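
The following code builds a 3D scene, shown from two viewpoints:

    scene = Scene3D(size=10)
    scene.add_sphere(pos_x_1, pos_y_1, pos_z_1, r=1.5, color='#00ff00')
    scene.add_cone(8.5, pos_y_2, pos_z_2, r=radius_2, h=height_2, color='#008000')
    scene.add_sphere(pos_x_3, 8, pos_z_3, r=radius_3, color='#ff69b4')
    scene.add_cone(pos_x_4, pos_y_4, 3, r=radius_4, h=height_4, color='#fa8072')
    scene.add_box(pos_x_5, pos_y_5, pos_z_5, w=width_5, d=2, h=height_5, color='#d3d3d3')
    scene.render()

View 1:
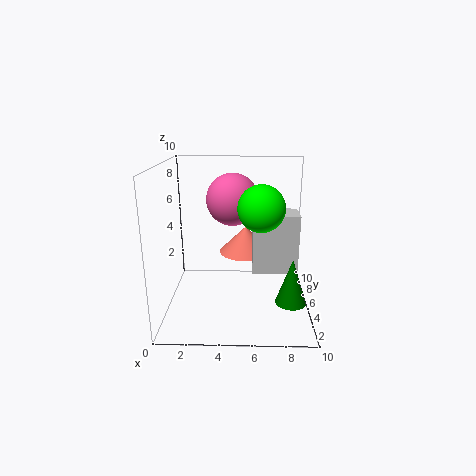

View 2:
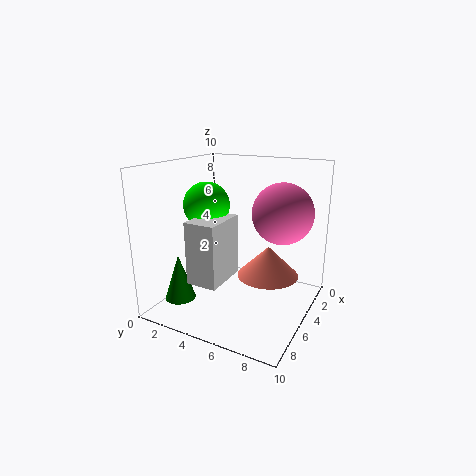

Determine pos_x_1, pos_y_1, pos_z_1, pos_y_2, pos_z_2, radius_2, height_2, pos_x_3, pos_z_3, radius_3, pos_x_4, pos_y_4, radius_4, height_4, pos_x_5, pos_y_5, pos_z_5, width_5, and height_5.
pos_x_1 = 6.5
pos_y_1 = 3.5
pos_z_1 = 7.5
pos_y_2 = 2.5
pos_z_2 = 1.5
radius_2 = 1
height_2 = 3
pos_x_3 = 4.5
pos_z_3 = 7
radius_3 = 2
pos_x_4 = 5.5
pos_y_4 = 7.5
radius_4 = 2
height_4 = 2
pos_x_5 = 6
pos_y_5 = 3.5
pos_z_5 = 3
width_5 = 3
height_5 = 4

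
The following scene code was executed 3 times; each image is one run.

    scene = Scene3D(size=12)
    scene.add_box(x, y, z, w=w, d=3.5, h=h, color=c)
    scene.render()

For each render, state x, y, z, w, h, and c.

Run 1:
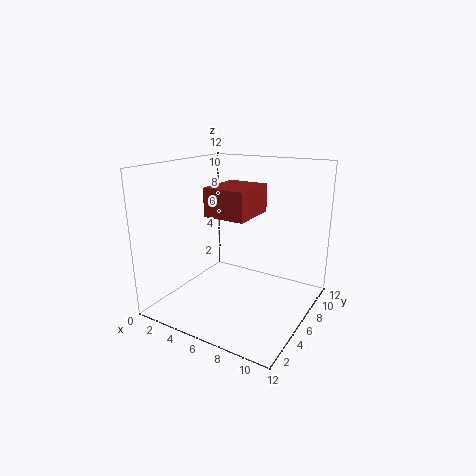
x = 6; y = 1.5; z = 9; w = 3; h = 2; c = 'brown'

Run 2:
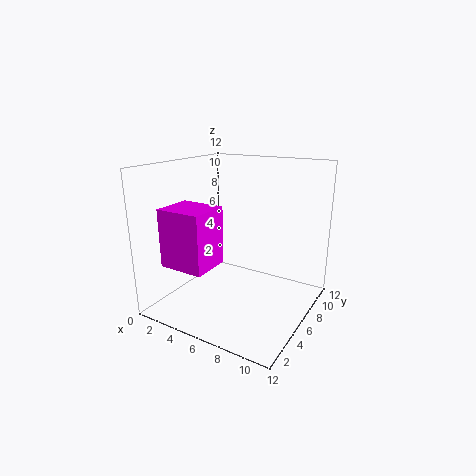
x = 0.5; y = 2.5; z = 3.5; w = 4; h = 5; c = 'magenta'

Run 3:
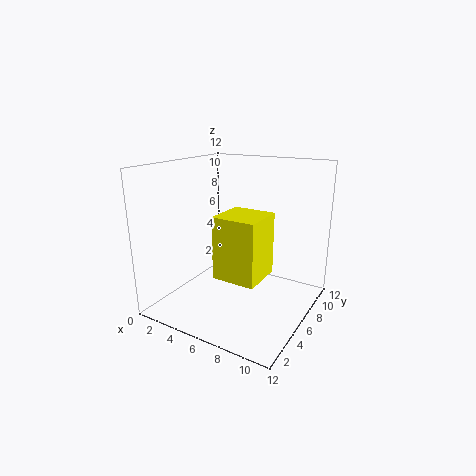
x = 5.5; y = 3; z = 3.5; w = 3.5; h = 5; c = 'yellow'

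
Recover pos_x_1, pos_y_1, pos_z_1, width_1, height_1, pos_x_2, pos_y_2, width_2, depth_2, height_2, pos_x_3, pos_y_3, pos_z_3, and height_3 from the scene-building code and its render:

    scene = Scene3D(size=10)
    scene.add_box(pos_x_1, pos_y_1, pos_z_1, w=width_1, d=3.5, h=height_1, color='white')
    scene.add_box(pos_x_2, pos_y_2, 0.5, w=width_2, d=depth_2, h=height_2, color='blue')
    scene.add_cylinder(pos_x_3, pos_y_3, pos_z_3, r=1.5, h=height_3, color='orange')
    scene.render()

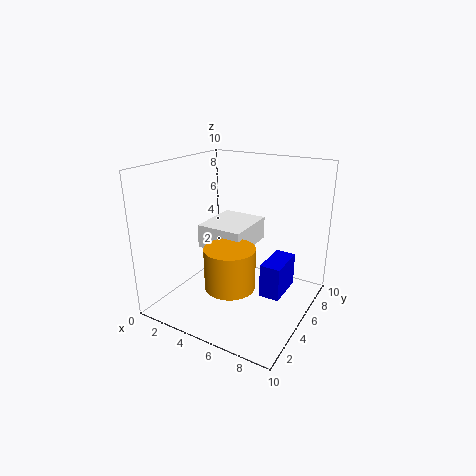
pos_x_1 = 3.5, pos_y_1 = 2.5, pos_z_1 = 5, width_1 = 3, height_1 = 1.5, pos_x_2 = 6.5, pos_y_2 = 5.5, width_2 = 1.5, depth_2 = 3, height_2 = 2.5, pos_x_3 = 6.5, pos_y_3 = 1.5, pos_z_3 = 3.5, height_3 = 2.5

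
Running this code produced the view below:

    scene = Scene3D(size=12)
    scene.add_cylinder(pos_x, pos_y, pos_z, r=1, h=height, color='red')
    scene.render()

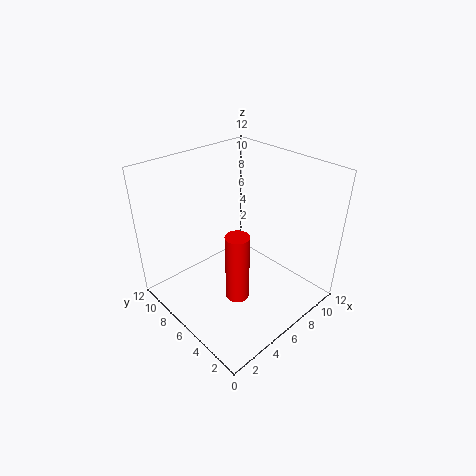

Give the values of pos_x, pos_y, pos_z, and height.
pos_x = 5
pos_y = 5
pos_z = 1
height = 6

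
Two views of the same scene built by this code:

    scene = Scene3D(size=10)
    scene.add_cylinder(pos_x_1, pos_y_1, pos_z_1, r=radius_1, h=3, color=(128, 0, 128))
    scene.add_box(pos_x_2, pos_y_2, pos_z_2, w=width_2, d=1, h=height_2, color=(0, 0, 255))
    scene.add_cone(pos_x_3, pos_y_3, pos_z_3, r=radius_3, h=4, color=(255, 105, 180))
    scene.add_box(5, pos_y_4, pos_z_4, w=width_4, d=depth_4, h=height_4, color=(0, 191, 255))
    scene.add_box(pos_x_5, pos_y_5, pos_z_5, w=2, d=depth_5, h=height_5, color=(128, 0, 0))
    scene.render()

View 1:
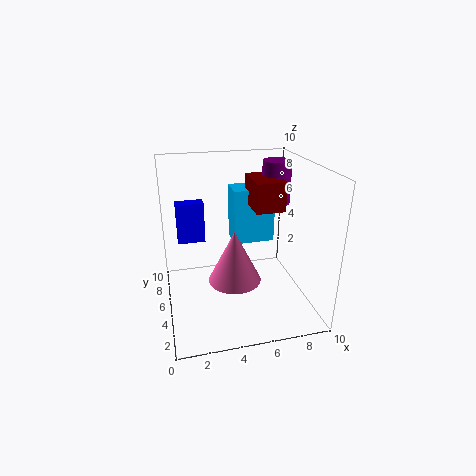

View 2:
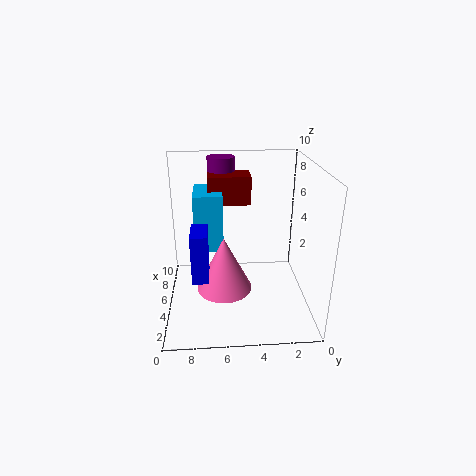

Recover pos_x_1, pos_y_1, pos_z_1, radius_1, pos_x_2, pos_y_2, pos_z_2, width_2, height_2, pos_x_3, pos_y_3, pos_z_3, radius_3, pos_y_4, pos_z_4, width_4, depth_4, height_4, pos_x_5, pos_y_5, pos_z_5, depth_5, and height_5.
pos_x_1 = 8
pos_y_1 = 6
pos_z_1 = 7
radius_1 = 1
pos_x_2 = 1
pos_y_2 = 7
pos_z_2 = 4
width_2 = 2
height_2 = 3
pos_x_3 = 5
pos_y_3 = 6
pos_z_3 = 1
radius_3 = 2
pos_y_4 = 6
pos_z_4 = 4
width_4 = 3
depth_4 = 2
height_4 = 4
pos_x_5 = 6
pos_y_5 = 4
pos_z_5 = 7
depth_5 = 3
height_5 = 2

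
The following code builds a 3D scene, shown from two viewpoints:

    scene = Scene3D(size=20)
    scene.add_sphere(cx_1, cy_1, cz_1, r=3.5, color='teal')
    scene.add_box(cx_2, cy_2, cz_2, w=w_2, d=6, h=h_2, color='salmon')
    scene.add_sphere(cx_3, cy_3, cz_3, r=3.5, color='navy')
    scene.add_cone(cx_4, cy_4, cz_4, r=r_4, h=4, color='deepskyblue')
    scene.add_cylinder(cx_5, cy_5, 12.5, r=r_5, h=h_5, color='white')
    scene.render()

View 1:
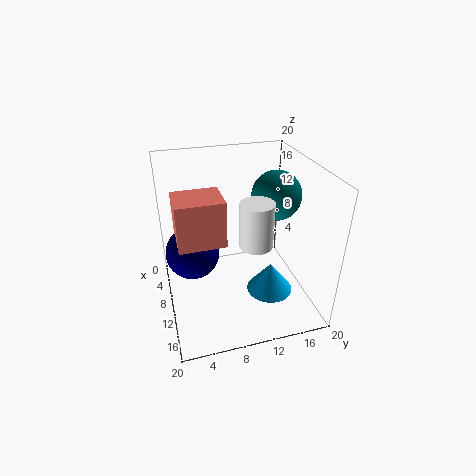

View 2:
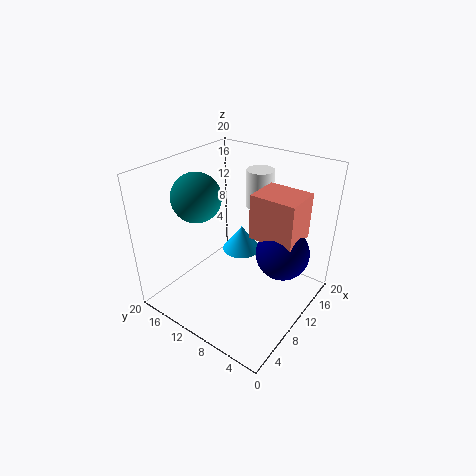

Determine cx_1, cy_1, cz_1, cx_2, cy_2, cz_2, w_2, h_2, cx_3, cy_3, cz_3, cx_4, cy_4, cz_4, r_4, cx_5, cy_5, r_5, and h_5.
cx_1 = 8.5; cy_1 = 16; cz_1 = 15; cx_2 = 9; cy_2 = 1.5; cz_2 = 11.5; w_2 = 5; h_2 = 6; cx_3 = 11; cy_3 = 3.5; cz_3 = 9.5; cx_4 = 15; cy_4 = 13; cz_4 = 4.5; r_4 = 3; cx_5 = 16; cy_5 = 10.5; r_5 = 2; h_5 = 5.5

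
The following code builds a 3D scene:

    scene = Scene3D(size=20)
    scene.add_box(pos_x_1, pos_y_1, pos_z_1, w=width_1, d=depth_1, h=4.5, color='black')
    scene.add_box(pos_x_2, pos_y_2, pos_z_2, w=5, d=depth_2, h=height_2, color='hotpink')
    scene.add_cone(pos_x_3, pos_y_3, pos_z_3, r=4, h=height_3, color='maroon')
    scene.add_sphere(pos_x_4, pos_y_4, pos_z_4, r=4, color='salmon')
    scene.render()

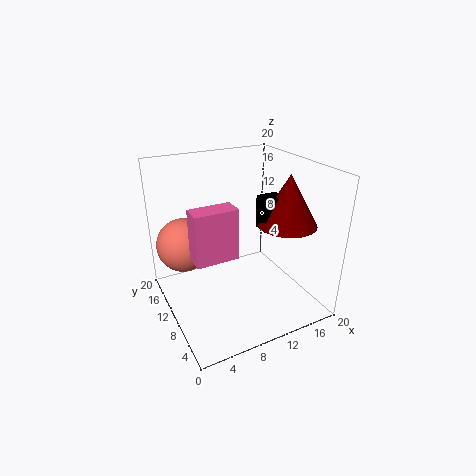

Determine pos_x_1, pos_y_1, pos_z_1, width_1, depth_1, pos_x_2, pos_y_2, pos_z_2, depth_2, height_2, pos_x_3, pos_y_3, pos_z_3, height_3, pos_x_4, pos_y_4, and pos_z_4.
pos_x_1 = 12.5, pos_y_1 = 7, pos_z_1 = 11.5, width_1 = 3, depth_1 = 2.5, pos_x_2 = 1.5, pos_y_2 = 3, pos_z_2 = 11.5, depth_2 = 2.5, height_2 = 6, pos_x_3 = 16, pos_y_3 = 7, pos_z_3 = 12, height_3 = 7, pos_x_4 = 4, pos_y_4 = 16, pos_z_4 = 7.5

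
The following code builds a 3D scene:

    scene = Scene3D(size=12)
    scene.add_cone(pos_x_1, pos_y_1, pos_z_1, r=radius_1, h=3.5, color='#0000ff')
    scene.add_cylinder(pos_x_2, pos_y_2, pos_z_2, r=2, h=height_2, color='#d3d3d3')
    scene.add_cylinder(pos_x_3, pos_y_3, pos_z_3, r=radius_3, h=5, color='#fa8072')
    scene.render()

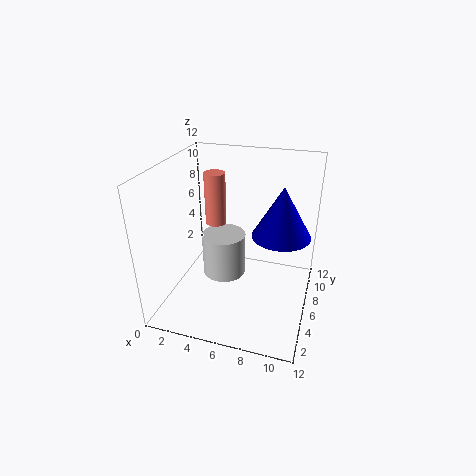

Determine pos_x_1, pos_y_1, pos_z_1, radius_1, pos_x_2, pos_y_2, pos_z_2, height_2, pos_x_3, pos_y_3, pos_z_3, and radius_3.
pos_x_1 = 10
pos_y_1 = 3
pos_z_1 = 8.5
radius_1 = 2
pos_x_2 = 4
pos_y_2 = 8
pos_z_2 = 1
height_2 = 4
pos_x_3 = 2.5
pos_y_3 = 10
pos_z_3 = 5
radius_3 = 1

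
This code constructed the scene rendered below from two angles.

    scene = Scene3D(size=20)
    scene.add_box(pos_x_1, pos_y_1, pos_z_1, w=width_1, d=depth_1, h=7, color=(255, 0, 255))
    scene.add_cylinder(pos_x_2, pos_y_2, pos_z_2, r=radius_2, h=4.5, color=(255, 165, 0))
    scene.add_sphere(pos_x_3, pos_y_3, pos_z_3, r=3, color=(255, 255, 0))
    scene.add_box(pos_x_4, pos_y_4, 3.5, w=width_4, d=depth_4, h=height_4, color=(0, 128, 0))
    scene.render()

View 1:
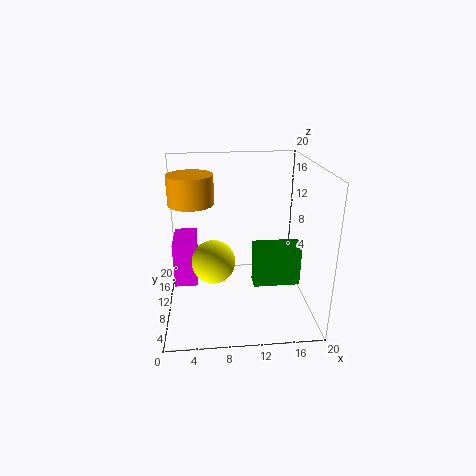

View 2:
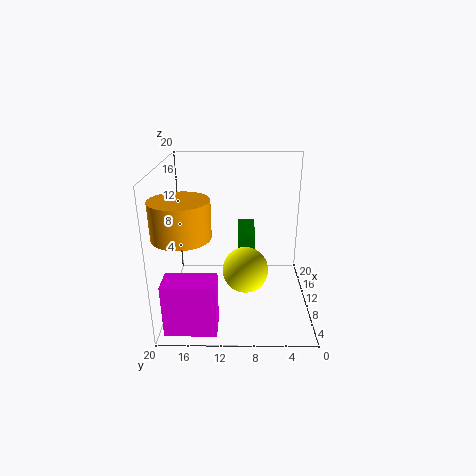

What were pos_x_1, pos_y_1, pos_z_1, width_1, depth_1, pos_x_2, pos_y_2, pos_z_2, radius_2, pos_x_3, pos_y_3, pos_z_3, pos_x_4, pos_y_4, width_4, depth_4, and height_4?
pos_x_1 = 0.5; pos_y_1 = 12.5; pos_z_1 = 1; width_1 = 3.5; depth_1 = 6.5; pos_x_2 = 3.5; pos_y_2 = 16.5; pos_z_2 = 13; radius_2 = 3.5; pos_x_3 = 6.5; pos_y_3 = 9; pos_z_3 = 7; pos_x_4 = 12; pos_y_4 = 7.5; width_4 = 6.5; depth_4 = 2.5; height_4 = 6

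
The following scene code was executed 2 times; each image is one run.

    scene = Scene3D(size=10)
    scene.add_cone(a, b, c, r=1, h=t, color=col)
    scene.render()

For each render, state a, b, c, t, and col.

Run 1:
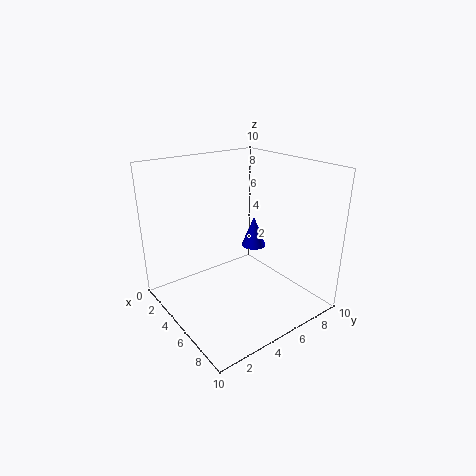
a = 2.5
b = 8.5
c = 2.5
t = 2.5
col = 'blue'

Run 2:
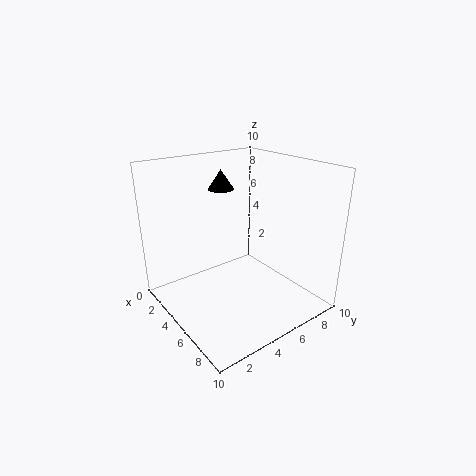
a = 1.5
b = 6
c = 7.5
t = 1.5
col = 'black'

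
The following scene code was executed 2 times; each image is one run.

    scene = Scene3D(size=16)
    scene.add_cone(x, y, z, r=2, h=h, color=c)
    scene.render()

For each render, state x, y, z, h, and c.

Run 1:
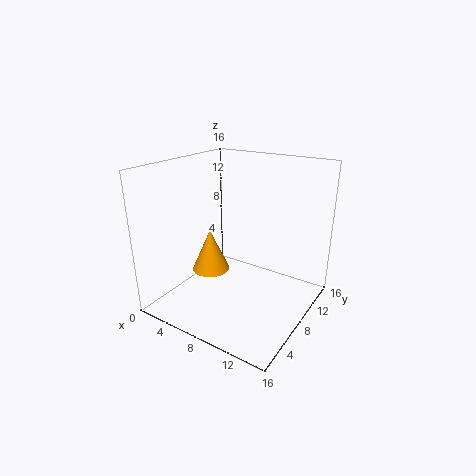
x = 6.25
y = 5.25
z = 5
h = 4.5
c = 'orange'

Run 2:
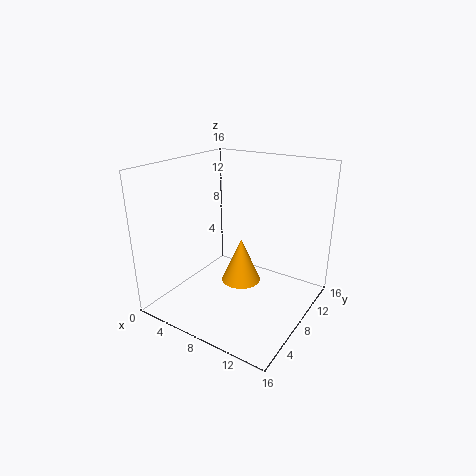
x = 10
y = 5.5
z = 4.75
h = 4.5
c = 'orange'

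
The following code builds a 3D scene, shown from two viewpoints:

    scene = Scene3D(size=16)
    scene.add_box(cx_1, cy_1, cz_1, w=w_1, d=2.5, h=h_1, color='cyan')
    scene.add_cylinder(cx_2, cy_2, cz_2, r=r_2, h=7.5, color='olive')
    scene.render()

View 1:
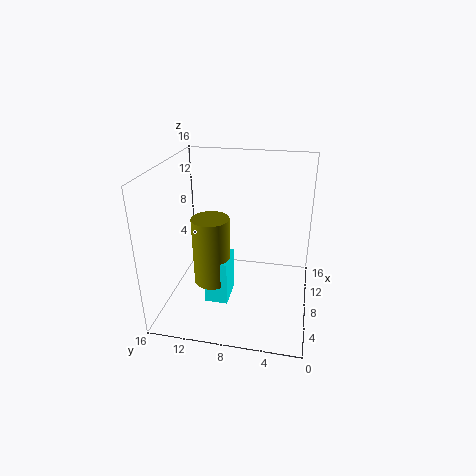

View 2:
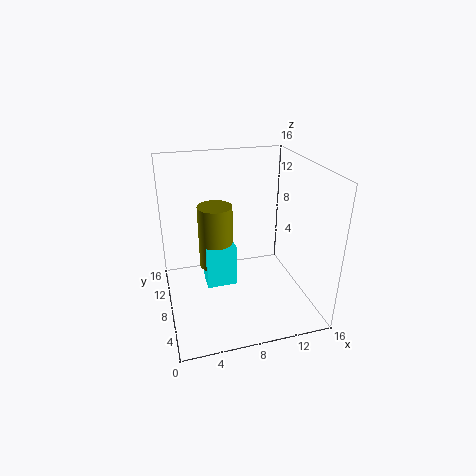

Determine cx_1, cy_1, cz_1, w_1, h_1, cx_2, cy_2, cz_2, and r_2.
cx_1 = 4.5; cy_1 = 8.5; cz_1 = 1.5; w_1 = 3.5; h_1 = 5; cx_2 = 6; cy_2 = 10.5; cz_2 = 3.5; r_2 = 2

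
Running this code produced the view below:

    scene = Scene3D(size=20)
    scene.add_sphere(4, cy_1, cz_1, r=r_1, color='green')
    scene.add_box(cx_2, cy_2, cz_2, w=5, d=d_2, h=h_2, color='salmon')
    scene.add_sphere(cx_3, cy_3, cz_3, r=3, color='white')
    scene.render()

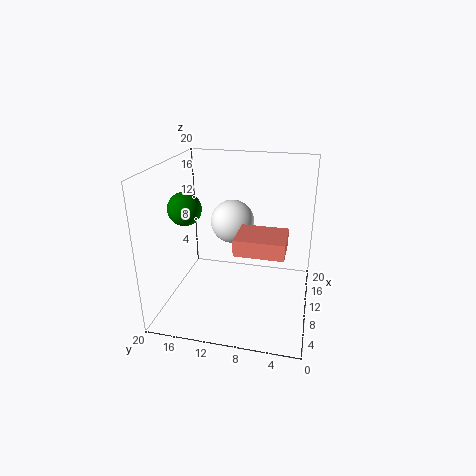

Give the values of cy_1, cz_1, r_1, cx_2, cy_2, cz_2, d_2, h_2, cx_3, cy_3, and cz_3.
cy_1 = 15; cz_1 = 16; r_1 = 2; cx_2 = 3; cy_2 = 3; cz_2 = 11; d_2 = 6; h_2 = 2; cx_3 = 11; cy_3 = 11; cz_3 = 12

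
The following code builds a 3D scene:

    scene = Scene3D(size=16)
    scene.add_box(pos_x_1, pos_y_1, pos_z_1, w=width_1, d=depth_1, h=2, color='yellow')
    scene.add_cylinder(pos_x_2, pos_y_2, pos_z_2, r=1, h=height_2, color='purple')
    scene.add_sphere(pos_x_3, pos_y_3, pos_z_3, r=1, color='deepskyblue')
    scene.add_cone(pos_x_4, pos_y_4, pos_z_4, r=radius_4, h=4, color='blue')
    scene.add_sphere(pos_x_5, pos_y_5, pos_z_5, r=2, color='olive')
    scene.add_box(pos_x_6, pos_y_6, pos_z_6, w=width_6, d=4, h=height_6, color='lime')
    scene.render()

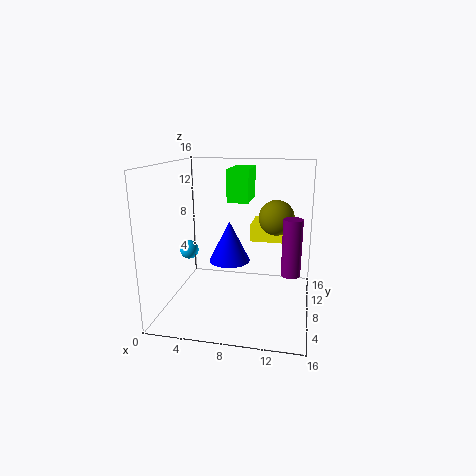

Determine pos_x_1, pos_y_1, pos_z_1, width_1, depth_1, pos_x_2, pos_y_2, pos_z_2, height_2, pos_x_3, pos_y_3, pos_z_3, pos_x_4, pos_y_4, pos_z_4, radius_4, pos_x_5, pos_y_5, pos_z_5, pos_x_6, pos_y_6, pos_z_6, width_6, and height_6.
pos_x_1 = 9, pos_y_1 = 10, pos_z_1 = 7, width_1 = 5, depth_1 = 4, pos_x_2 = 14, pos_y_2 = 6, pos_z_2 = 5, height_2 = 6, pos_x_3 = 3, pos_y_3 = 6, pos_z_3 = 7, pos_x_4 = 8, pos_y_4 = 4, pos_z_4 = 7, radius_4 = 2, pos_x_5 = 12, pos_y_5 = 10, pos_z_5 = 10, pos_x_6 = 8, pos_y_6 = 3, pos_z_6 = 13, width_6 = 2, height_6 = 3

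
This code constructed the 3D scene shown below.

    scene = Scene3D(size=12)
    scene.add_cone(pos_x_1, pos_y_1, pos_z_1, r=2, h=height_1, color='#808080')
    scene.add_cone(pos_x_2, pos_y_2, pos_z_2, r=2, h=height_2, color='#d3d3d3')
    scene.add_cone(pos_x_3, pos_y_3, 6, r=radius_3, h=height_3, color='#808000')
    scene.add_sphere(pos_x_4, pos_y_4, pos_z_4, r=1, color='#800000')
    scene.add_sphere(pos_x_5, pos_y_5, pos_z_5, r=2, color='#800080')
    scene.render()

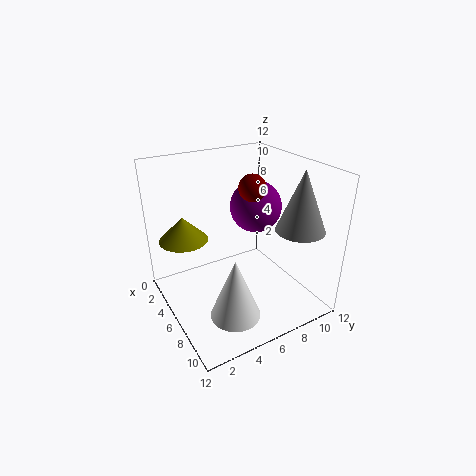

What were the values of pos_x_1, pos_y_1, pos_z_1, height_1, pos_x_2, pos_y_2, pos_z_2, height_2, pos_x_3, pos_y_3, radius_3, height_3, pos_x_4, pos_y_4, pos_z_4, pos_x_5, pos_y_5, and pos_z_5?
pos_x_1 = 9, pos_y_1 = 10, pos_z_1 = 7, height_1 = 5, pos_x_2 = 9, pos_y_2 = 4, pos_z_2 = 1, height_2 = 5, pos_x_3 = 4, pos_y_3 = 2, radius_3 = 2, height_3 = 2, pos_x_4 = 8, pos_y_4 = 6, pos_z_4 = 11, pos_x_5 = 7, pos_y_5 = 7, pos_z_5 = 9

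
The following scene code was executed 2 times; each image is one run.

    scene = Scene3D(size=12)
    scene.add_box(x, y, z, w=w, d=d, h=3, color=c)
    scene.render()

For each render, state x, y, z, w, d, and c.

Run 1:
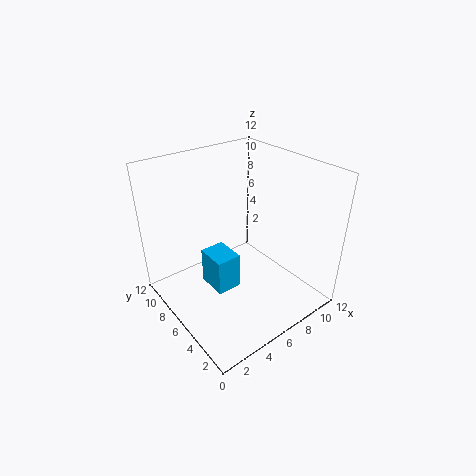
x = 3, y = 4.5, z = 2.5, w = 2, d = 2.5, c = 'deepskyblue'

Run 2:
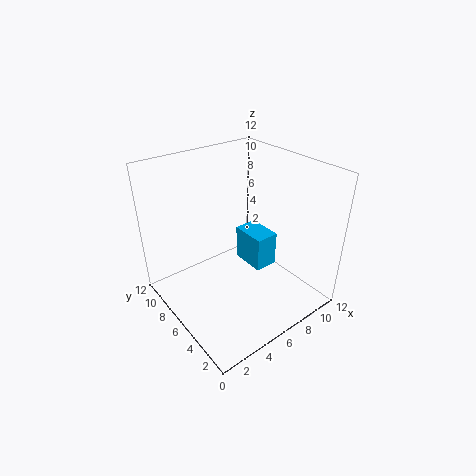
x = 7, y = 4.5, z = 3, w = 2, d = 3, c = 'deepskyblue'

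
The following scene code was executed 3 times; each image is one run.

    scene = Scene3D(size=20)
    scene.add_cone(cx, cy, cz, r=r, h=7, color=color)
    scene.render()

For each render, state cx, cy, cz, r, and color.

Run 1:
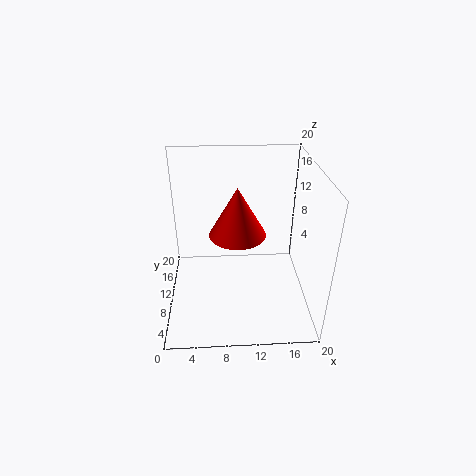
cx = 10; cy = 11; cz = 10; r = 4; color = 'red'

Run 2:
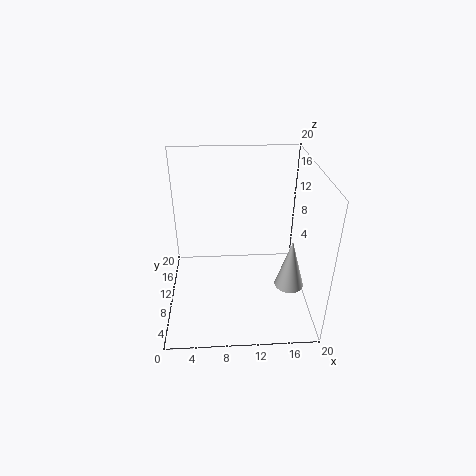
cx = 17; cy = 7; cz = 4; r = 2; color = 'lightgray'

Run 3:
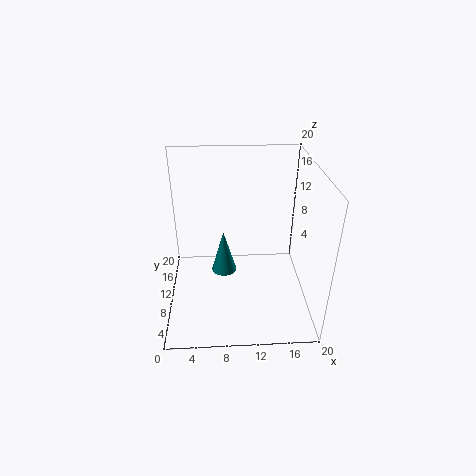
cx = 8; cy = 15; cz = 1; r = 2; color = 'teal'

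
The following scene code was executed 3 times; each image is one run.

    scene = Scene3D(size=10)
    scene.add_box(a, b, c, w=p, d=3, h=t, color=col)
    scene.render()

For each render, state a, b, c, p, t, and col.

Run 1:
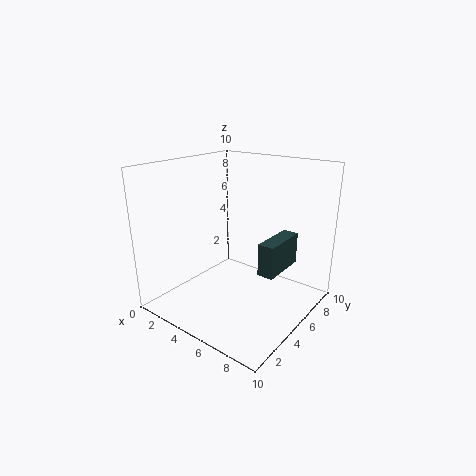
a = 8; b = 3; c = 4; p = 1; t = 2; col = 'darkslategray'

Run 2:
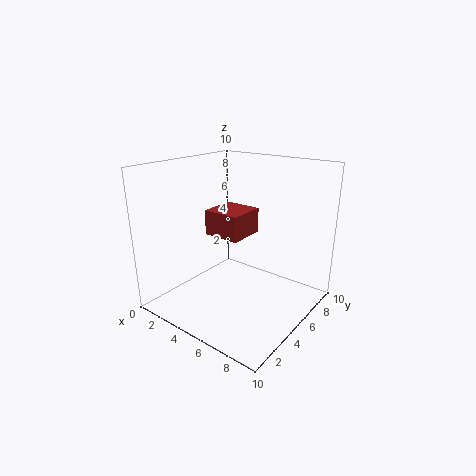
a = 1; b = 6; c = 4; p = 3; t = 2; col = 'brown'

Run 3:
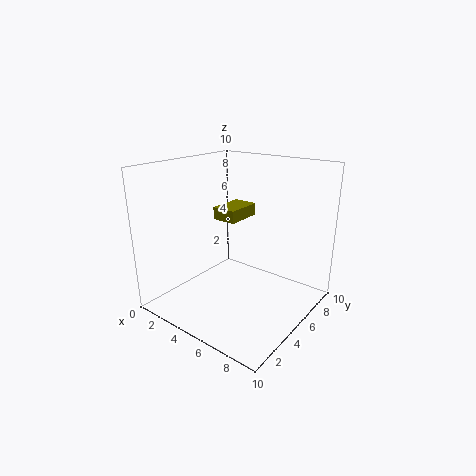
a = 1; b = 7; c = 5; p = 2; t = 1; col = 'olive'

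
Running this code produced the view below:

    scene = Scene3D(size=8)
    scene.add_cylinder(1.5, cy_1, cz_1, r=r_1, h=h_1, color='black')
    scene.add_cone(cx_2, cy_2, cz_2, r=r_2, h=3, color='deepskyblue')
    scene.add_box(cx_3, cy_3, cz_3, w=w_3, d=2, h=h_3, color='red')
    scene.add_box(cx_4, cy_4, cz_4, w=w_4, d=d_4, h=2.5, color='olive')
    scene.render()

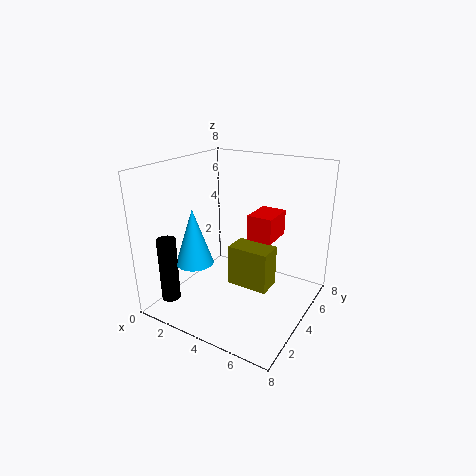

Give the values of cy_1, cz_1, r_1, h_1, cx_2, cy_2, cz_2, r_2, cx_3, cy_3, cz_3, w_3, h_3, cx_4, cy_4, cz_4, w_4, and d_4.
cy_1 = 1; cz_1 = 1; r_1 = 0.5; h_1 = 3.5; cx_2 = 2.5; cy_2 = 2; cz_2 = 3; r_2 = 1; cx_3 = 4; cy_3 = 5; cz_3 = 3.5; w_3 = 1.5; h_3 = 1.5; cx_4 = 3; cy_4 = 4.5; cz_4 = 0.5; w_4 = 2.5; d_4 = 1.5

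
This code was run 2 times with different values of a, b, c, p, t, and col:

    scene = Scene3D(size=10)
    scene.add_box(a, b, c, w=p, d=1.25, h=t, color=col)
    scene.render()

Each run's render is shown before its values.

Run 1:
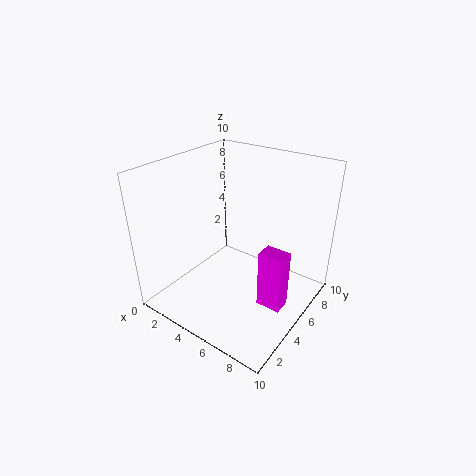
a = 7, b = 4.5, c = 0.5, p = 1.75, t = 4.25, col = 'magenta'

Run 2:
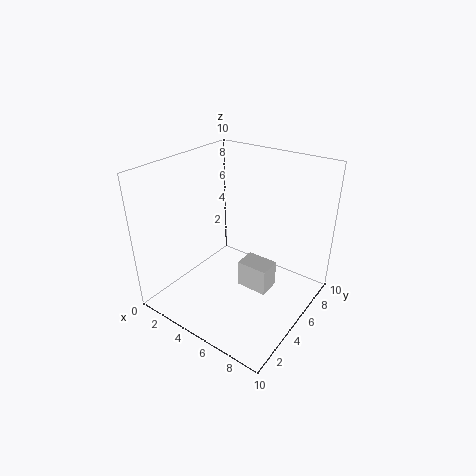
a = 7.5, b = 1.5, c = 4.5, p = 1.75, t = 1.5, col = 'lightgray'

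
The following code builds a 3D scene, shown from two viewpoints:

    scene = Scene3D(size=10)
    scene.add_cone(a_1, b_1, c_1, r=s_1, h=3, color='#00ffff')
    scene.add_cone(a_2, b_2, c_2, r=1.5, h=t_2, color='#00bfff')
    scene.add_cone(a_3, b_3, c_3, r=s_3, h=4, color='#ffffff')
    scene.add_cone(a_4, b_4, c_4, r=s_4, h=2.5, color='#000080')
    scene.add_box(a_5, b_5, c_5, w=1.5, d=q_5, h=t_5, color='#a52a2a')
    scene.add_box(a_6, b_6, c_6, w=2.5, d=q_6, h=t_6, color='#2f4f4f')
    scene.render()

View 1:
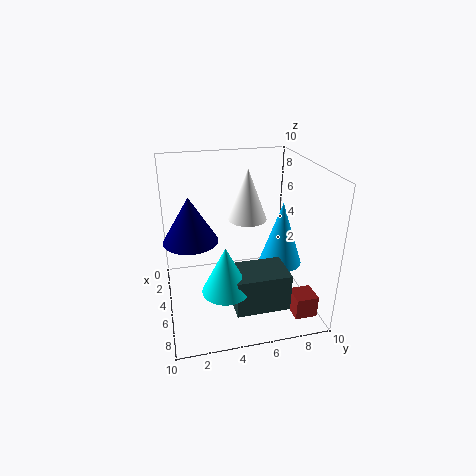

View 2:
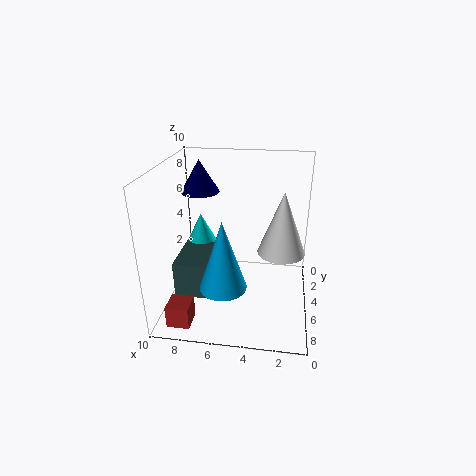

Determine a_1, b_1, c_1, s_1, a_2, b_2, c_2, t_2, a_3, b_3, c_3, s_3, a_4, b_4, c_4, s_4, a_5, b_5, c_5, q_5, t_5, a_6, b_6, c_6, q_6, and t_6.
a_1 = 8; b_1 = 3.5; c_1 = 3; s_1 = 1.5; a_2 = 5.5; b_2 = 8; c_2 = 3; t_2 = 4.5; a_3 = 2; b_3 = 6.5; c_3 = 5; s_3 = 1.5; a_4 = 8.5; b_4 = 1.5; c_4 = 7; s_4 = 1.5; a_5 = 7.5; b_5 = 8; c_5 = 0.5; q_5 = 1.5; t_5 = 1.5; a_6 = 6.5; b_6 = 4; c_6 = 1.5; q_6 = 3.5; t_6 = 2.5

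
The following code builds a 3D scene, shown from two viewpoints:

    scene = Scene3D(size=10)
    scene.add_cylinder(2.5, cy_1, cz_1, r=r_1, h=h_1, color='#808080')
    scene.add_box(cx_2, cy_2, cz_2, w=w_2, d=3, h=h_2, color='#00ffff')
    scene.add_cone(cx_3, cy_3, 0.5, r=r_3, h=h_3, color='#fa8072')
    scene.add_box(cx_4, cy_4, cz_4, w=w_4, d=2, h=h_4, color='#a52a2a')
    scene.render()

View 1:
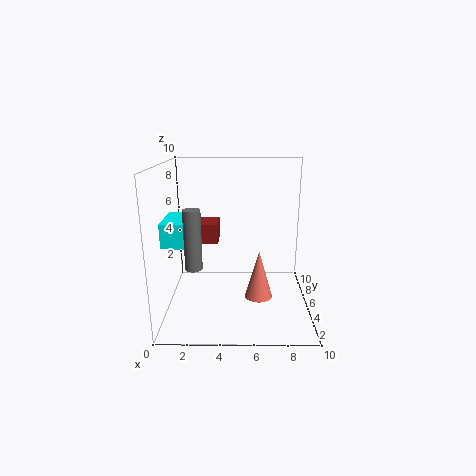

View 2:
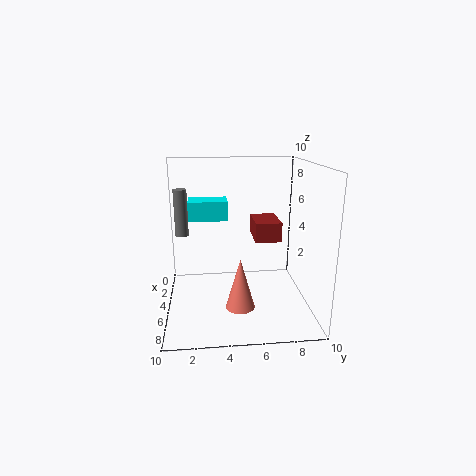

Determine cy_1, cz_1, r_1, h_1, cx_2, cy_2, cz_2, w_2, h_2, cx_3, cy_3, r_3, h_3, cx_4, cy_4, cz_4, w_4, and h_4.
cy_1 = 1
cz_1 = 4.5
r_1 = 0.5
h_1 = 3.5
cx_2 = 0.5
cy_2 = 1.5
cz_2 = 5.5
w_2 = 2
h_2 = 1.5
cx_3 = 6.5
cy_3 = 5
r_3 = 1
h_3 = 3.5
cx_4 = 0.5
cy_4 = 6.5
cz_4 = 4
w_4 = 3
h_4 = 1.5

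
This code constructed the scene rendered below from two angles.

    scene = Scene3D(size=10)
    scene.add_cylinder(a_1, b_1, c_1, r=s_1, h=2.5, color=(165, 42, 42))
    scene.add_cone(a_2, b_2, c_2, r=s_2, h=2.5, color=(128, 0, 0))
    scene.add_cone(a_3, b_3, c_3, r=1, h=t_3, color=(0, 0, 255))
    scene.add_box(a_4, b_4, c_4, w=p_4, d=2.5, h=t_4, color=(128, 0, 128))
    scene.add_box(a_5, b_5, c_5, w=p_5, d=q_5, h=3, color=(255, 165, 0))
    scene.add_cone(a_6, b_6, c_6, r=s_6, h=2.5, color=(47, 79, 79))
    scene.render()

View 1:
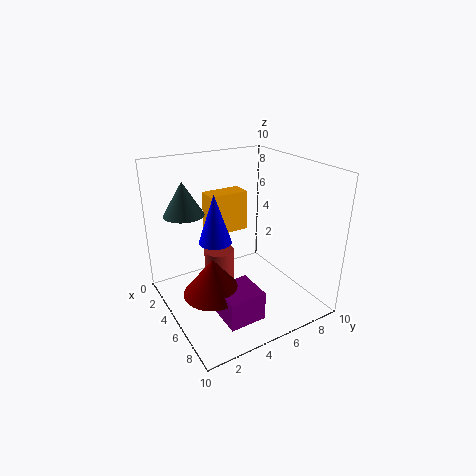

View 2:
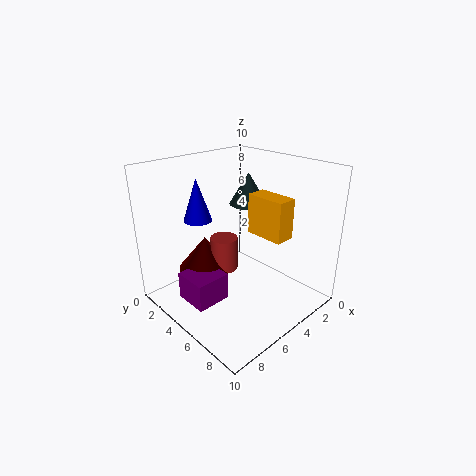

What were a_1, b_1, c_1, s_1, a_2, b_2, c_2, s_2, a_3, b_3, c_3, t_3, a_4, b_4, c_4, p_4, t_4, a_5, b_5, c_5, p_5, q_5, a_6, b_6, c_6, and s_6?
a_1 = 5; b_1 = 3.5; c_1 = 2; s_1 = 1; a_2 = 6; b_2 = 2.5; c_2 = 2; s_2 = 2; a_3 = 6.5; b_3 = 2.5; c_3 = 6; t_3 = 3; a_4 = 6; b_4 = 2.5; c_4 = 0.5; p_4 = 2.5; t_4 = 2; a_5 = 1.5; b_5 = 4; c_5 = 4.5; p_5 = 1.5; q_5 = 3; a_6 = 1.5; b_6 = 2.5; c_6 = 6; s_6 = 1.5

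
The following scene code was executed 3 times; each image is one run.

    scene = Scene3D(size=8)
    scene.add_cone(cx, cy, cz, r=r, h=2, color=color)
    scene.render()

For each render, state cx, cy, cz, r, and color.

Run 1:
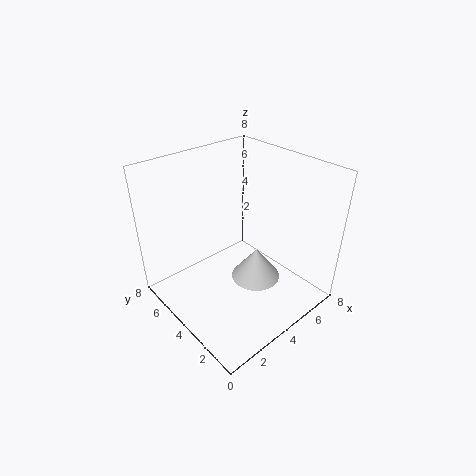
cx = 5.5, cy = 4, cz = 0.5, r = 1.5, color = 'lightgray'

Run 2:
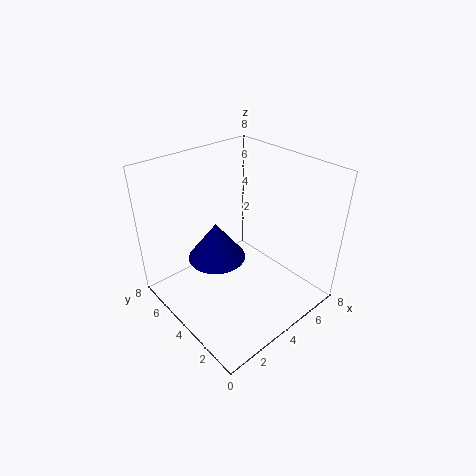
cx = 2.5, cy = 4, cz = 3.5, r = 1.5, color = 'navy'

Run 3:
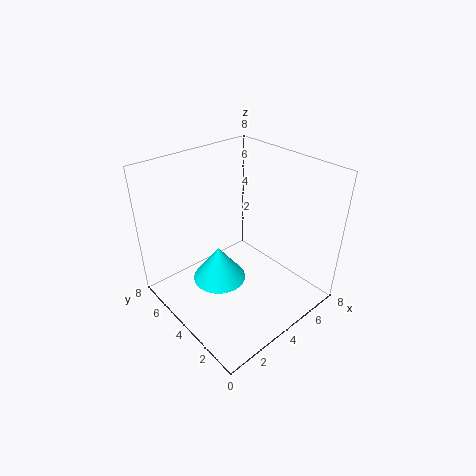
cx = 3, cy = 4.5, cz = 1.5, r = 1.5, color = 'cyan'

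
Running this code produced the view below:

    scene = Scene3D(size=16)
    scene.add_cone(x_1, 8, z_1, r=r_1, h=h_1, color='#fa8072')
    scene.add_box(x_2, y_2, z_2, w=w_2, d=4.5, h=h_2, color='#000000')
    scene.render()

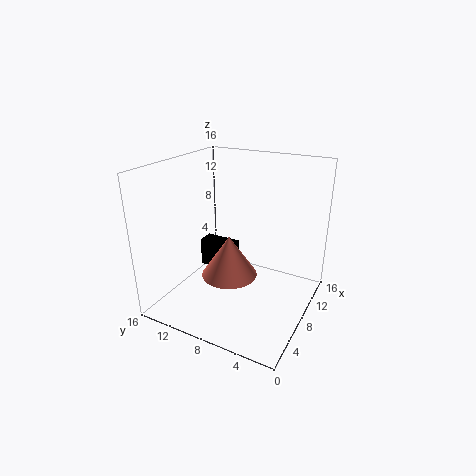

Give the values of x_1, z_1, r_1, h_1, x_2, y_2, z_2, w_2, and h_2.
x_1 = 6
z_1 = 4.5
r_1 = 3
h_1 = 4.5
x_2 = 10
y_2 = 10
z_2 = 2
w_2 = 2
h_2 = 3.5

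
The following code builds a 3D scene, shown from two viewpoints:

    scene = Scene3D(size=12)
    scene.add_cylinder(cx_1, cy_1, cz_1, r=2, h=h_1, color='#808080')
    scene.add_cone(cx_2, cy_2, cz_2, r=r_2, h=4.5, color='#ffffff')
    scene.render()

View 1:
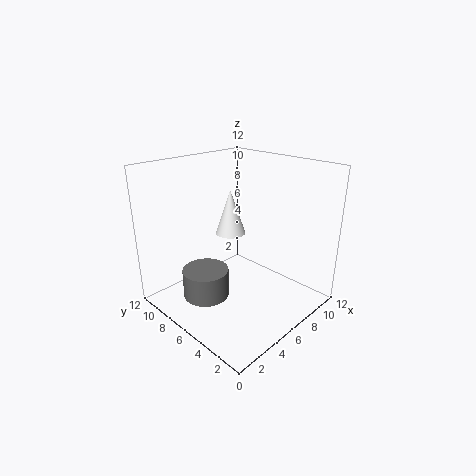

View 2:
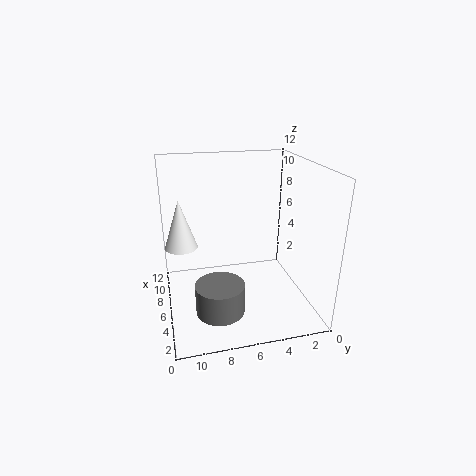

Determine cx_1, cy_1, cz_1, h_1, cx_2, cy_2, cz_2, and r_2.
cx_1 = 4, cy_1 = 8, cz_1 = 0.5, h_1 = 2.5, cx_2 = 9.5, cy_2 = 10.5, cz_2 = 4, r_2 = 1.5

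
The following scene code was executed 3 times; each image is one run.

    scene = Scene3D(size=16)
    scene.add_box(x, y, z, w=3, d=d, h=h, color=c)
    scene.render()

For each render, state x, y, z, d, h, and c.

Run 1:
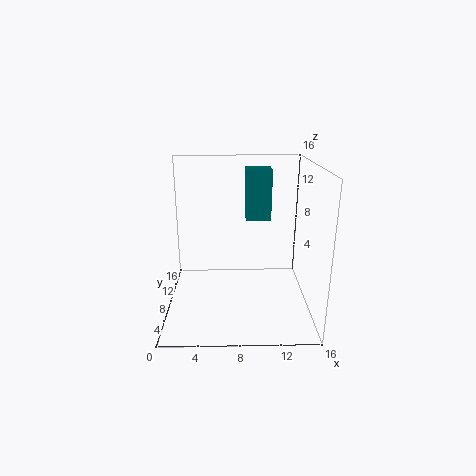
x = 9; y = 11; z = 9; d = 3; h = 6; c = 'teal'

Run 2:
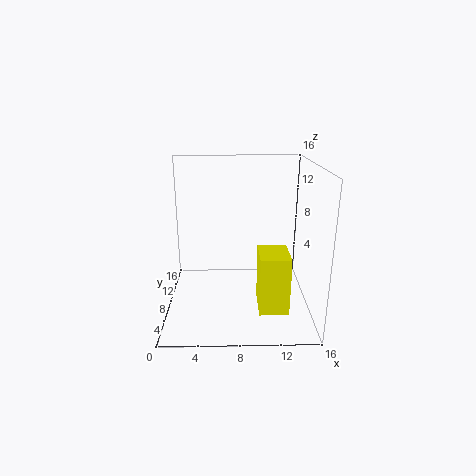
x = 10; y = 2; z = 2; d = 4; h = 6; c = 'yellow'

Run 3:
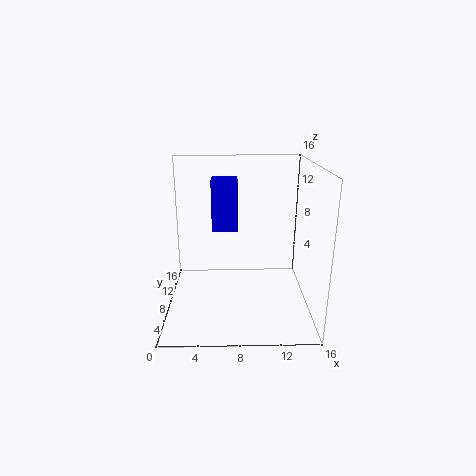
x = 5; y = 10; z = 8; d = 3; h = 6; c = 'blue'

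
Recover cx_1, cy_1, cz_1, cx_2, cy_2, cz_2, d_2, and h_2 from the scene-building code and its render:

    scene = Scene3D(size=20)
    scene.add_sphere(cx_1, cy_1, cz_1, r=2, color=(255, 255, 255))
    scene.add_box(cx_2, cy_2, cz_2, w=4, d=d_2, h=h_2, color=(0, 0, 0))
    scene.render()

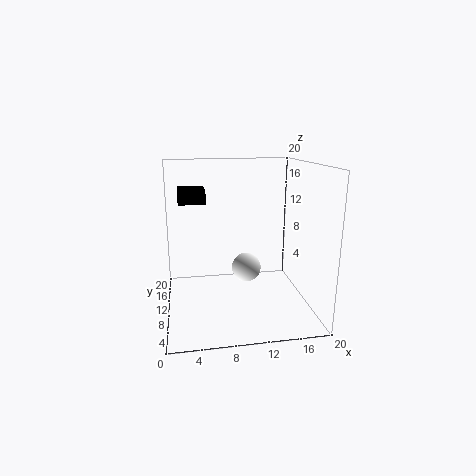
cx_1 = 11
cy_1 = 9
cz_1 = 6
cx_2 = 2
cy_2 = 14
cz_2 = 14
d_2 = 5
h_2 = 2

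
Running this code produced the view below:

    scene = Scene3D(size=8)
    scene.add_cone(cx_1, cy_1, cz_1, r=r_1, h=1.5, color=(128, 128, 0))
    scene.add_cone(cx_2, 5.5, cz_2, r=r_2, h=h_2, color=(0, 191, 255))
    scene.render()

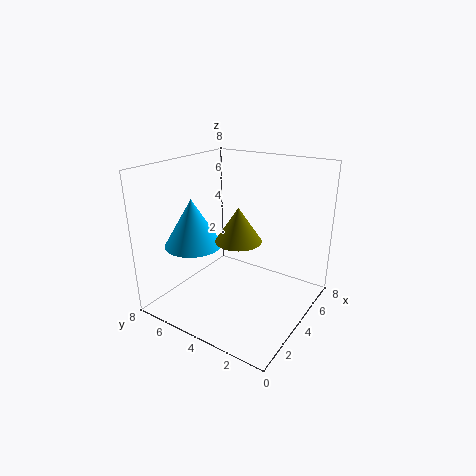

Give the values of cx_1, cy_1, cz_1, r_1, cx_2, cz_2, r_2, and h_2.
cx_1 = 1, cy_1 = 2, cz_1 = 5.5, r_1 = 1, cx_2 = 2, cz_2 = 4, r_2 = 1.5, h_2 = 2.5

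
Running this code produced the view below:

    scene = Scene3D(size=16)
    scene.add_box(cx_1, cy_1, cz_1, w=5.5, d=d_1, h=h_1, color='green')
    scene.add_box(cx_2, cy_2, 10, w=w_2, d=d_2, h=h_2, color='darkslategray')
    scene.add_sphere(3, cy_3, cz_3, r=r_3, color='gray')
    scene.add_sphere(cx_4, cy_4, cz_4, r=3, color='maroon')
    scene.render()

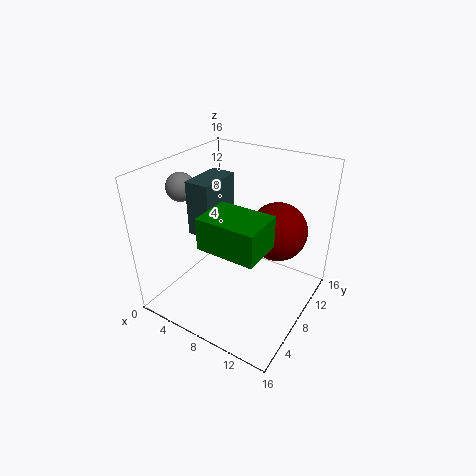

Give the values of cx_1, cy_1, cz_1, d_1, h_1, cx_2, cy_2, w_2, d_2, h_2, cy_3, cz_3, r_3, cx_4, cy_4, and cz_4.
cx_1 = 8.5; cy_1 = 0.5; cz_1 = 11; d_1 = 4; h_1 = 3; cx_2 = 5; cy_2 = 3.5; w_2 = 2.5; d_2 = 4.5; h_2 = 5.5; cy_3 = 5; cz_3 = 14; r_3 = 1.5; cx_4 = 12.5; cy_4 = 8.5; cz_4 = 10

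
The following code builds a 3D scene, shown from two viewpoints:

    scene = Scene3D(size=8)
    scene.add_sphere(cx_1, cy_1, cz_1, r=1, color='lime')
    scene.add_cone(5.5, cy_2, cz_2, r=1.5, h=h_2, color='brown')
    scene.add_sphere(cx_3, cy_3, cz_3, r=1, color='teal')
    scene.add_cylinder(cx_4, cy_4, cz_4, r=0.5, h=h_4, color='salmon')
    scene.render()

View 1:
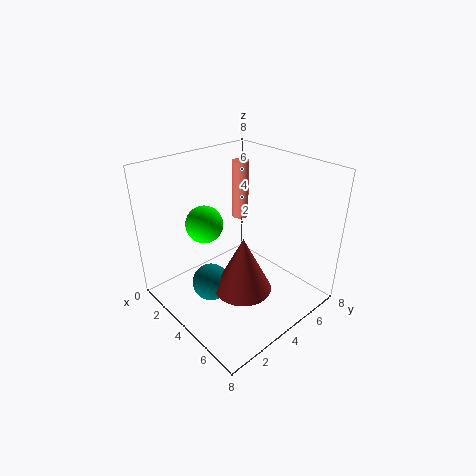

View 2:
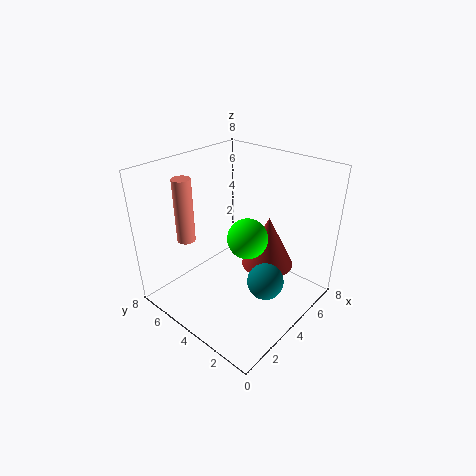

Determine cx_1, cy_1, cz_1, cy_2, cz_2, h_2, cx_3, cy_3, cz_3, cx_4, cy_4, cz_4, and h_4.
cx_1 = 3; cy_1 = 2.5; cz_1 = 5; cy_2 = 3; cz_2 = 2; h_2 = 3; cx_3 = 4; cy_3 = 2; cz_3 = 2; cx_4 = 2; cy_4 = 6; cz_4 = 4; h_4 = 3.5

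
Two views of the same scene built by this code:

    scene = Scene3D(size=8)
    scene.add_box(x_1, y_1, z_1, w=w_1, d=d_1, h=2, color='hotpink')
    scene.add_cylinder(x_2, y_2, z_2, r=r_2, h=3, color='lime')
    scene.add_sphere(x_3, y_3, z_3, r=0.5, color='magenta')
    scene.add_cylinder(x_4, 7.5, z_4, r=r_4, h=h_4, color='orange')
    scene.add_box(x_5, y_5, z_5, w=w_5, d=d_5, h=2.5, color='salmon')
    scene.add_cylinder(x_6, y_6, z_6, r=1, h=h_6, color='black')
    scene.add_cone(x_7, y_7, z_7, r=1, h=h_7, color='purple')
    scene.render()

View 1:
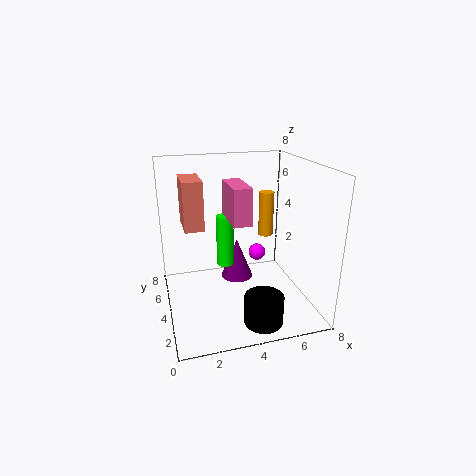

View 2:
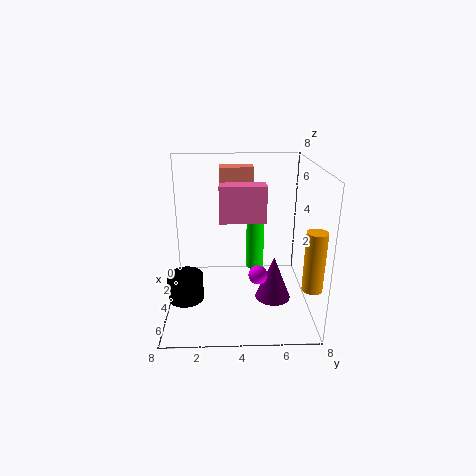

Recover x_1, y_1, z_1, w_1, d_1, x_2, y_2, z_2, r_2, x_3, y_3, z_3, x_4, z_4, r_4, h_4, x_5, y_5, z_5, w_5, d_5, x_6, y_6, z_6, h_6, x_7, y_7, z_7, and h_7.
x_1 = 3.5
y_1 = 3
z_1 = 5
w_1 = 1
d_1 = 2.5
x_2 = 3.5
y_2 = 5
z_2 = 2
r_2 = 0.5
x_3 = 5.5
y_3 = 5
z_3 = 2.5
x_4 = 7
z_4 = 2.5
r_4 = 0.5
h_4 = 3
x_5 = 1
y_5 = 3
z_5 = 5
w_5 = 1
d_5 = 2
x_6 = 4.5
y_6 = 1
z_6 = 0.5
h_6 = 1.5
x_7 = 4.5
y_7 = 6
z_7 = 0.5
h_7 = 2.5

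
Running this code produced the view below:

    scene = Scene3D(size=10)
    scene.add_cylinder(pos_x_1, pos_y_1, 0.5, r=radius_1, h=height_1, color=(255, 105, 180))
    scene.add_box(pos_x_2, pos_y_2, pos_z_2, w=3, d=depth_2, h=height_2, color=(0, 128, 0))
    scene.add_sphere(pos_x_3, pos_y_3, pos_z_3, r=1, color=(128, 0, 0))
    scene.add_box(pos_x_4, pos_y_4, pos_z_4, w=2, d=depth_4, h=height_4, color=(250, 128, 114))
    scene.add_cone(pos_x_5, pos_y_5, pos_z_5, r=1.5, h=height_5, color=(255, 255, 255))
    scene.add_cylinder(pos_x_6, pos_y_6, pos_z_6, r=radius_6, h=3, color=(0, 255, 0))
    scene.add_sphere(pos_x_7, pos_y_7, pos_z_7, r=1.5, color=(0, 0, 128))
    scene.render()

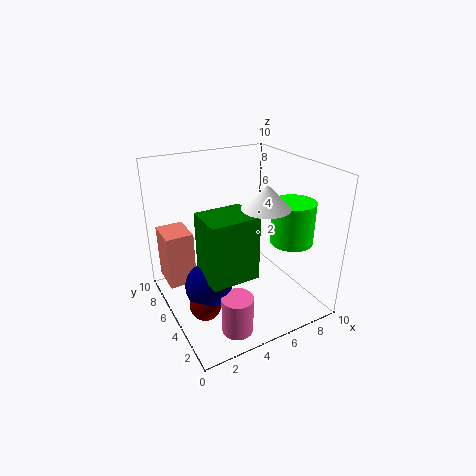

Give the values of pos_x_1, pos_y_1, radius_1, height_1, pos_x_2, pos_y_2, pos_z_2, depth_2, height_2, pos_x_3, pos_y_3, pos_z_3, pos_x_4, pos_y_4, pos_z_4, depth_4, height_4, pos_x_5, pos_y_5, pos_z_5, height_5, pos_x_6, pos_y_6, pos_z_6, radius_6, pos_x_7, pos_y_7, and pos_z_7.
pos_x_1 = 3
pos_y_1 = 1.5
radius_1 = 1
height_1 = 2.5
pos_x_2 = 1.5
pos_y_2 = 1.5
pos_z_2 = 4
depth_2 = 2.5
height_2 = 4
pos_x_3 = 1.5
pos_y_3 = 3
pos_z_3 = 2
pos_x_4 = 0.5
pos_y_4 = 7
pos_z_4 = 1
depth_4 = 2.5
height_4 = 4
pos_x_5 = 5.5
pos_y_5 = 2.5
pos_z_5 = 8
height_5 = 1.5
pos_x_6 = 8.5
pos_y_6 = 3.5
pos_z_6 = 4.5
radius_6 = 1.5
pos_x_7 = 2
pos_y_7 = 3.5
pos_z_7 = 3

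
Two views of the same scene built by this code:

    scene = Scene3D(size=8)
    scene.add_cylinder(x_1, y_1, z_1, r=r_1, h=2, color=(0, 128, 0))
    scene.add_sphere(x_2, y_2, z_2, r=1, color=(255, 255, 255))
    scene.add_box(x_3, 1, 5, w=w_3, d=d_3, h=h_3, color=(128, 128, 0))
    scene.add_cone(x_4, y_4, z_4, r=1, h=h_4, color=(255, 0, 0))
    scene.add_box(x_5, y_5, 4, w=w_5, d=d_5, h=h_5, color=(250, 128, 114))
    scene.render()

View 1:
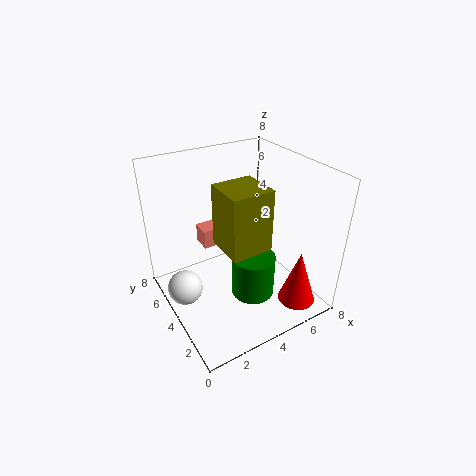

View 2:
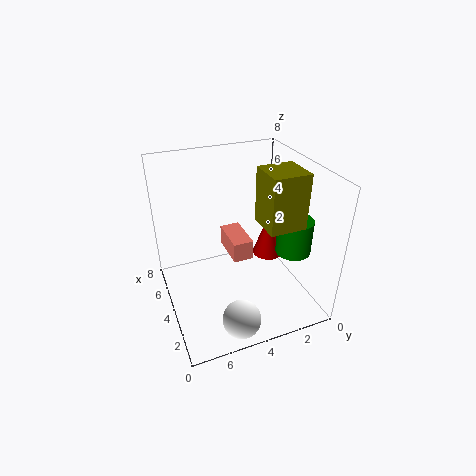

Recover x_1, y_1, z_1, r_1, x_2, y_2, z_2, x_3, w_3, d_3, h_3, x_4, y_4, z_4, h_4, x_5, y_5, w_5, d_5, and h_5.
x_1 = 3; y_1 = 1; z_1 = 3; r_1 = 1; x_2 = 1; y_2 = 5; z_2 = 1; x_3 = 2; w_3 = 2; d_3 = 2; h_3 = 3; x_4 = 6; y_4 = 1; z_4 = 1; h_4 = 3; x_5 = 2; y_5 = 4; w_5 = 2; d_5 = 1; h_5 = 1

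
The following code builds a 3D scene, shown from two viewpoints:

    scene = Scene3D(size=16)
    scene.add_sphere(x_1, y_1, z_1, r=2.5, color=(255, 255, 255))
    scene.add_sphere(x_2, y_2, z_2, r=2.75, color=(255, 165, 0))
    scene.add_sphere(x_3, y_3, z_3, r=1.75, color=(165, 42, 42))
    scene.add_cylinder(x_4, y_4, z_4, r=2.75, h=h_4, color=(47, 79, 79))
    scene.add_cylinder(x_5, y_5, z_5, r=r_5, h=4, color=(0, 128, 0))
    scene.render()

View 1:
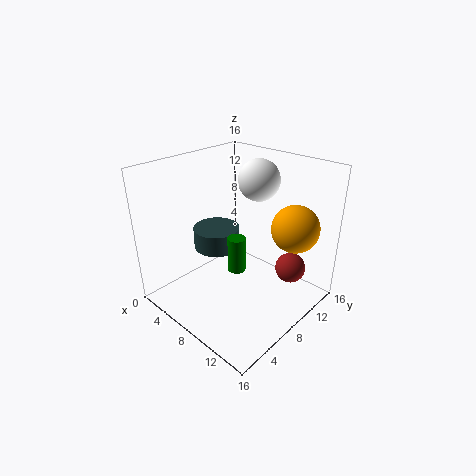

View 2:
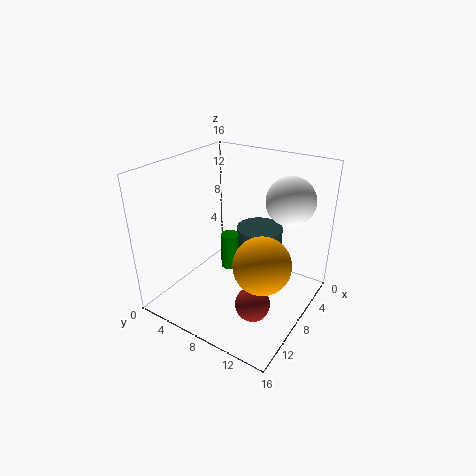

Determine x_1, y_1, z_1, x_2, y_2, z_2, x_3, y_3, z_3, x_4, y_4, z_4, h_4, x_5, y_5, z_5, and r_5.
x_1 = 6.5; y_1 = 13.25; z_1 = 13; x_2 = 12; y_2 = 13.25; z_2 = 8.5; x_3 = 12.25; y_3 = 12.5; z_3 = 3.75; x_4 = 4; y_4 = 8.5; z_4 = 5.25; h_4 = 2.5; x_5 = 8.5; y_5 = 7.25; z_5 = 4.5; r_5 = 1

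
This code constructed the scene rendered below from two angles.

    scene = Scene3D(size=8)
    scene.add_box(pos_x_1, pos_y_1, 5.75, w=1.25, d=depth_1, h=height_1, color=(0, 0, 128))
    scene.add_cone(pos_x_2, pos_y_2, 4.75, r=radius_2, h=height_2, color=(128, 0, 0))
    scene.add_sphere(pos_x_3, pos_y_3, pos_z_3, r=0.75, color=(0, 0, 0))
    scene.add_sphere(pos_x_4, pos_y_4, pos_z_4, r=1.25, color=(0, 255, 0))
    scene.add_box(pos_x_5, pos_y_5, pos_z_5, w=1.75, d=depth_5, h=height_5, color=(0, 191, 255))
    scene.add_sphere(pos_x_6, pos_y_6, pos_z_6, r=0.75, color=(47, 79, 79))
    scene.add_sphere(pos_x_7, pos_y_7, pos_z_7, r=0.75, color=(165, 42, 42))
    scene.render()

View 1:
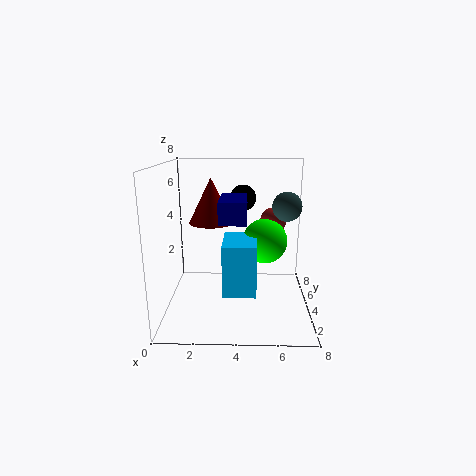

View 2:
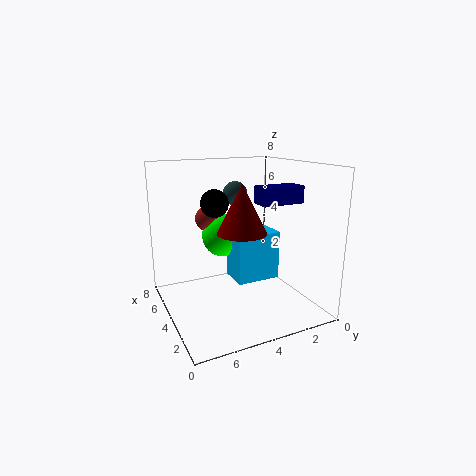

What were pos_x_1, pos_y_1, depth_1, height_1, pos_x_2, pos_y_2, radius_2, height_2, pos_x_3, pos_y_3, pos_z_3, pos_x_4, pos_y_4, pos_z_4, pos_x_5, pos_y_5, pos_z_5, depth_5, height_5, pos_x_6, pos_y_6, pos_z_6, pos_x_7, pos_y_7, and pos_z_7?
pos_x_1 = 3.25; pos_y_1 = 0.25; depth_1 = 2.5; height_1 = 1; pos_x_2 = 2.5; pos_y_2 = 4.5; radius_2 = 1.25; height_2 = 2.5; pos_x_3 = 4.25; pos_y_3 = 5.25; pos_z_3 = 6; pos_x_4 = 5.5; pos_y_4 = 4.25; pos_z_4 = 3.75; pos_x_5 = 3.25; pos_y_5 = 1.75; pos_z_5 = 1.5; depth_5 = 2.5; height_5 = 2.75; pos_x_6 = 6.5; pos_y_6 = 3; pos_z_6 = 6; pos_x_7 = 6; pos_y_7 = 5; pos_z_7 = 4.75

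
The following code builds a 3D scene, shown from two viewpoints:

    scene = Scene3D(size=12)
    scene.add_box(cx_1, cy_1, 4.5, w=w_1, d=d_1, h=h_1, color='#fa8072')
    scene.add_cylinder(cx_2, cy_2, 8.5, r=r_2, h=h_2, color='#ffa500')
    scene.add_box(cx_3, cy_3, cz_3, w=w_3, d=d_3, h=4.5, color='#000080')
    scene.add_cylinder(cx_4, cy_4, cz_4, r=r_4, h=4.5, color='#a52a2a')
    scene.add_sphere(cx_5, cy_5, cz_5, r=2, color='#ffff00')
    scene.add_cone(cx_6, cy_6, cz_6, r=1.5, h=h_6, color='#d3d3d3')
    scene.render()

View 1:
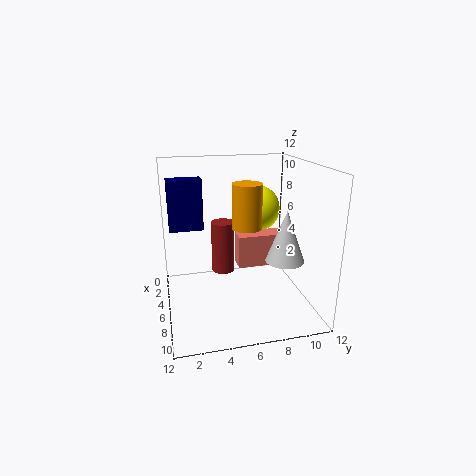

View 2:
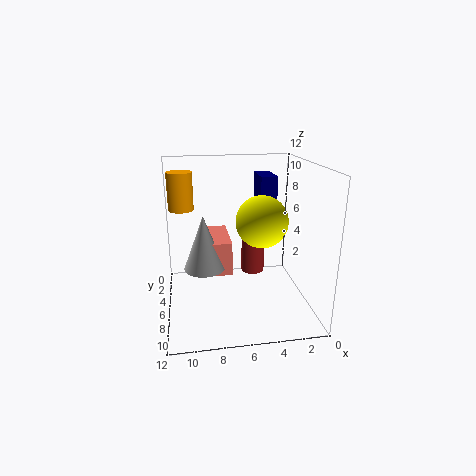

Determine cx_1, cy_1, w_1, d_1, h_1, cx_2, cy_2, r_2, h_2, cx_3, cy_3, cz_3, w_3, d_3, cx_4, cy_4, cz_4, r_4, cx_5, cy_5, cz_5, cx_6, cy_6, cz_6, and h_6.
cx_1 = 7, cy_1 = 5.5, w_1 = 1.5, d_1 = 4, h_1 = 2.5, cx_2 = 10.5, cy_2 = 5.5, r_2 = 1, h_2 = 3, cx_3 = 2, cy_3 = 0.5, cz_3 = 6, w_3 = 1.5, d_3 = 3, cx_4 = 4.5, cy_4 = 5, cz_4 = 2.5, r_4 = 1, cx_5 = 4.5, cy_5 = 8, cz_5 = 8, cx_6 = 9, cy_6 = 9, cz_6 = 5, h_6 = 4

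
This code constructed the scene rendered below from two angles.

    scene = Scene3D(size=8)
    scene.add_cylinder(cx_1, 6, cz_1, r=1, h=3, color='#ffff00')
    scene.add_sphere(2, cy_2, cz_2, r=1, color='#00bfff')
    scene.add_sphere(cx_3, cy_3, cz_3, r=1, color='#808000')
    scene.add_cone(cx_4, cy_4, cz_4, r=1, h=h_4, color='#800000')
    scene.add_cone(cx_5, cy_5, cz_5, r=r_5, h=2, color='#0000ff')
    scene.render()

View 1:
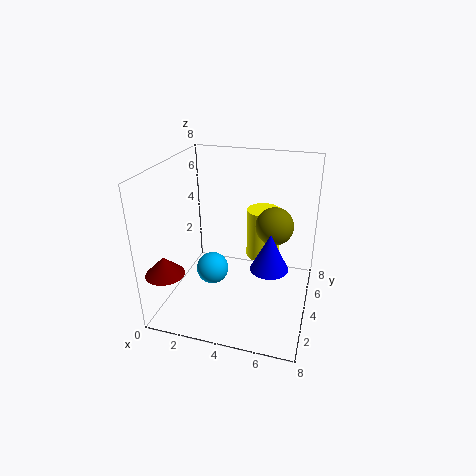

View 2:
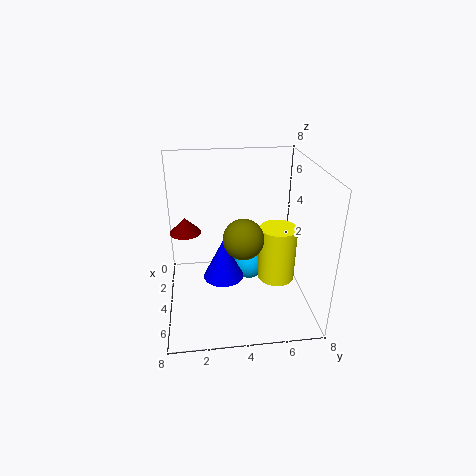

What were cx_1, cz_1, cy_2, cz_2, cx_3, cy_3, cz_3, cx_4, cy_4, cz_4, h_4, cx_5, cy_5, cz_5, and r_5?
cx_1 = 5
cz_1 = 2
cy_2 = 5
cz_2 = 1
cx_3 = 6
cy_3 = 4
cz_3 = 5
cx_4 = 1
cy_4 = 1
cz_4 = 3
h_4 = 1
cx_5 = 6
cy_5 = 3
cz_5 = 3
r_5 = 1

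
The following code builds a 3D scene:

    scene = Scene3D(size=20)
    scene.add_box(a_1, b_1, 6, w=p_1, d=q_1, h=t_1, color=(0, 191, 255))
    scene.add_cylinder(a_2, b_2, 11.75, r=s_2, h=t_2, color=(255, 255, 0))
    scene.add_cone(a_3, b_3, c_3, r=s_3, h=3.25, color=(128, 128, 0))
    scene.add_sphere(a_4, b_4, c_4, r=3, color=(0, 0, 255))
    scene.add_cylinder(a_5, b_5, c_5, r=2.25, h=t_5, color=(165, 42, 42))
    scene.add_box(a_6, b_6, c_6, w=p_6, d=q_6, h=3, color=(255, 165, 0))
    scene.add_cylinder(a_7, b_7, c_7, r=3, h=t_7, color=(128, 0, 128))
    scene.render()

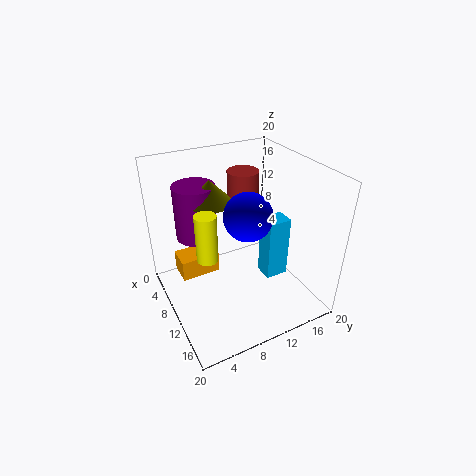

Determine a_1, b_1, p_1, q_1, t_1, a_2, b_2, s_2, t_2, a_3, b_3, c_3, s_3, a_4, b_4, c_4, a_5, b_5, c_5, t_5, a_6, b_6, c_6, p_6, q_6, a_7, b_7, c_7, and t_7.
a_1 = 12.75; b_1 = 11.75; p_1 = 2.5; q_1 = 3; t_1 = 8.25; a_2 = 14.75; b_2 = 3.5; s_2 = 1.25; t_2 = 5.75; a_3 = 6; b_3 = 7.75; c_3 = 14.25; s_3 = 3.25; a_4 = 14; b_4 = 9.25; c_4 = 15.5; a_5 = 6.25; b_5 = 12.75; c_5 = 12.25; t_5 = 5.75; a_6 = 4.75; b_6 = 2.25; c_6 = 4; p_6 = 3.5; q_6 = 5.5; a_7 = 4.5; b_7 = 6; c_7 = 8.5; t_7 = 8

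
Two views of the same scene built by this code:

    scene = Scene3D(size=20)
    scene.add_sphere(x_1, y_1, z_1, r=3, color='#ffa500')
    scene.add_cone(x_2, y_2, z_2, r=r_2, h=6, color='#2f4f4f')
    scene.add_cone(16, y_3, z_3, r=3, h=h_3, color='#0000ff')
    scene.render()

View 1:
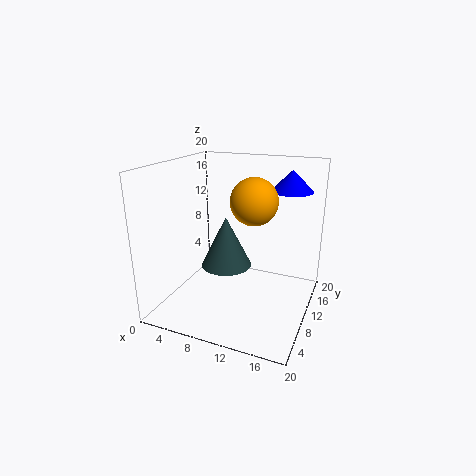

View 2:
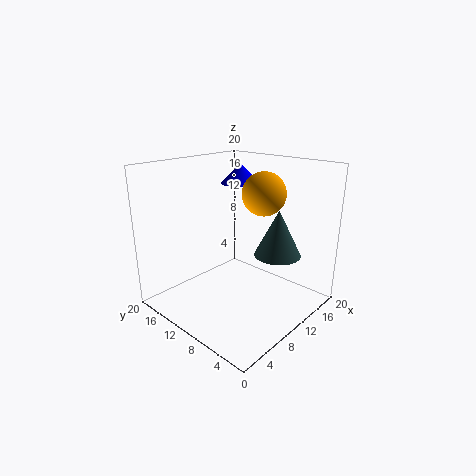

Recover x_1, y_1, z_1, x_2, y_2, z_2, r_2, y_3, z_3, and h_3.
x_1 = 13; y_1 = 8; z_1 = 16; x_2 = 11; y_2 = 4; z_2 = 9; r_2 = 3; y_3 = 15; z_3 = 16; h_3 = 3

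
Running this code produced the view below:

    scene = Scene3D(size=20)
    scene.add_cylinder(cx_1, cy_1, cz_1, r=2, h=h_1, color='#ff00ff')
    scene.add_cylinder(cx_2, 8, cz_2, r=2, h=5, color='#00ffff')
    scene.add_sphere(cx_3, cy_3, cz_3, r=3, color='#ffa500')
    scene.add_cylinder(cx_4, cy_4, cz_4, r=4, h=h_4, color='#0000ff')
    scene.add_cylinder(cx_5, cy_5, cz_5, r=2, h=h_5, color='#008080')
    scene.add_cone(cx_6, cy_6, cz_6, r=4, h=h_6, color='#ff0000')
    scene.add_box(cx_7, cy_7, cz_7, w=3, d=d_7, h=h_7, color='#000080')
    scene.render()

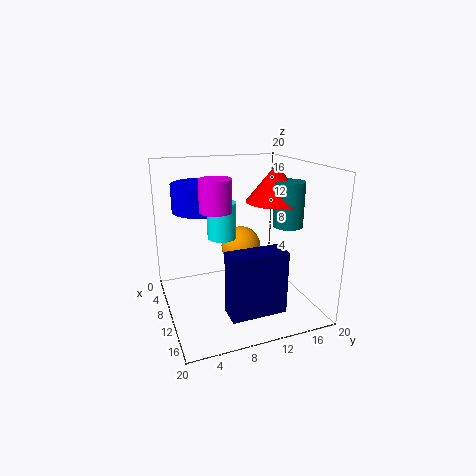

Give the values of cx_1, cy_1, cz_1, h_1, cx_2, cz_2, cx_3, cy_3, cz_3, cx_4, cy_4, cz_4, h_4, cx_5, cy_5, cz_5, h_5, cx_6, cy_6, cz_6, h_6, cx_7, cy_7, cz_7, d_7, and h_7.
cx_1 = 13, cy_1 = 6, cz_1 = 15, h_1 = 4, cx_2 = 9, cz_2 = 10, cx_3 = 6, cy_3 = 12, cz_3 = 7, cx_4 = 5, cy_4 = 6, cz_4 = 13, h_4 = 4, cx_5 = 13, cy_5 = 16, cz_5 = 12, h_5 = 6, cx_6 = 11, cy_6 = 15, cz_6 = 15, h_6 = 5, cx_7 = 16, cy_7 = 6, cz_7 = 3, d_7 = 7, h_7 = 8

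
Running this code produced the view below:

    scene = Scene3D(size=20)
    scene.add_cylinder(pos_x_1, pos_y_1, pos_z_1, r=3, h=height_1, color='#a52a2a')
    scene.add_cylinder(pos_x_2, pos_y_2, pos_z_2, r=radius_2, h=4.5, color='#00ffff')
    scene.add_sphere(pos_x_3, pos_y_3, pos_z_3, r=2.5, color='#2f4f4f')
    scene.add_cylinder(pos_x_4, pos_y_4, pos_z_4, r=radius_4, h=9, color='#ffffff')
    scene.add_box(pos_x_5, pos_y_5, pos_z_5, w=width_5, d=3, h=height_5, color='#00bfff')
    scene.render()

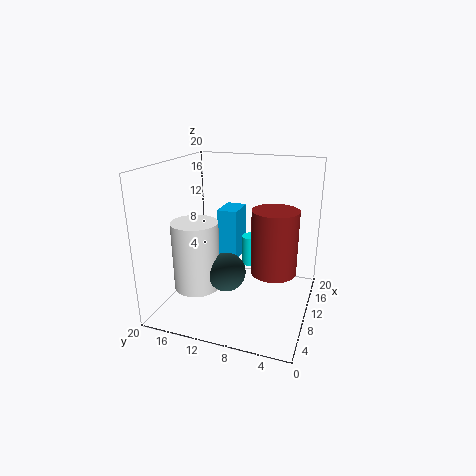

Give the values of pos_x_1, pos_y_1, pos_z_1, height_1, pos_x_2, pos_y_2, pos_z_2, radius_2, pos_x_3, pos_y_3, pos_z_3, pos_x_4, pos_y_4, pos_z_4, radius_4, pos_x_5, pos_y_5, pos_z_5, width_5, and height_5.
pos_x_1 = 8.5
pos_y_1 = 4.5
pos_z_1 = 6.5
height_1 = 8.5
pos_x_2 = 15
pos_y_2 = 9.5
pos_z_2 = 4
radius_2 = 1.5
pos_x_3 = 5.5
pos_y_3 = 10
pos_z_3 = 7
pos_x_4 = 5
pos_y_4 = 14
pos_z_4 = 4.5
radius_4 = 3
pos_x_5 = 12
pos_y_5 = 11
pos_z_5 = 5.5
width_5 = 4.5
height_5 = 7.5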